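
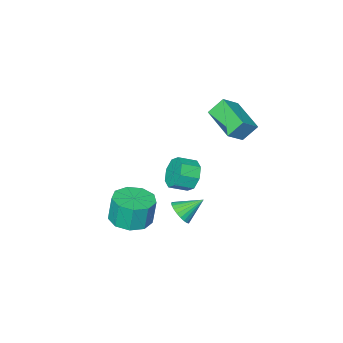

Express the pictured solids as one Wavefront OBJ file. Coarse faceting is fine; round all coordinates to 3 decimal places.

v -1.094 1.337 -3.135
v -0.628 1.56 -3.884
v 0.219 1.166 -3.474
v -0.246 0.943 -2.725
v -0.623 2.067 -3.406
v 0.224 1.673 -2.997
v -0.894 2.146 -2.769
v -0.047 1.752 -2.36
v -1.282 1.751 -2.346
v -0.435 1.357 -1.937
v -1.559 1.114 -2.386
v -0.712 0.72 -1.976
v -1.564 0.607 -2.863
v -0.717 0.213 -2.454
v -1.293 0.528 -3.5
v -0.446 0.134 -3.091
v -0.905 0.923 -3.923
v -0.058 0.529 -3.514
v 0.524 2.475 -4.375
v 0.902 2.308 -3.773
v -0.484 2.965 -3.605
v 0.993 2.573 -3.824
v 1.012 2.824 -3.958
v 0.957 3.021 -4.156
v 0.836 3.135 -4.387
v 0.667 3.149 -4.617
v 0.477 3.06 -4.809
v 0.294 2.882 -4.935
v 0.146 2.642 -4.977
v 0.056 2.377 -4.926
v 0.037 2.126 -4.792
v 0.092 1.929 -4.594
v 0.213 1.815 -4.362
v 0.381 1.801 -4.133
v 0.571 1.89 -3.941
v 0.754 2.068 -3.814
v 3.158 2.071 -3.729
v 4.192 2.279 -3.632
v 4.037 2.378 -2.193
v 3.002 2.169 -2.291
v 3.821 2.897 -3.714
v 3.666 2.996 -2.276
v 3.14 3.128 -3.804
v 2.985 3.227 -2.365
v 2.467 2.864 -3.858
v 2.312 2.963 -2.42
v 2.117 2.229 -3.852
v 1.962 2.328 -2.414
v 2.254 1.52 -3.789
v 2.099 1.619 -2.351
v 2.814 1.068 -3.697
v 2.659 1.167 -2.259
v 3.535 1.086 -3.621
v 3.379 1.185 -2.183
v 4.079 1.564 -3.595
v 3.924 1.663 -2.157
v -3.06 1.206 0.231
v -3.711 1.535 1.067
v -2.741 3.077 -0.257
v -3.392 3.406 0.579
v -2.108 1.234 0.961
v -2.759 1.563 1.797
v -1.789 3.105 0.473
v -2.44 3.434 1.309
f 2 1 5
f 2 5 3
f 3 5 6
f 3 6 4
f 5 1 7
f 5 7 6
f 6 7 8
f 6 8 4
f 7 1 9
f 7 9 8
f 8 9 10
f 8 10 4
f 9 1 11
f 9 11 10
f 10 11 12
f 10 12 4
f 11 1 13
f 11 13 12
f 12 13 14
f 12 14 4
f 13 1 15
f 13 15 14
f 14 15 16
f 14 16 4
f 15 1 17
f 15 17 16
f 16 17 18
f 16 18 4
f 17 1 2
f 17 2 18
f 18 2 3
f 18 3 4
f 20 19 22
f 20 22 21
f 22 19 23
f 22 23 21
f 23 19 24
f 23 24 21
f 24 19 25
f 24 25 21
f 25 19 26
f 25 26 21
f 26 19 27
f 26 27 21
f 27 19 28
f 27 28 21
f 28 19 29
f 28 29 21
f 29 19 30
f 29 30 21
f 30 19 31
f 30 31 21
f 31 19 32
f 31 32 21
f 32 19 33
f 32 33 21
f 33 19 34
f 33 34 21
f 34 19 35
f 34 35 21
f 35 19 36
f 35 36 21
f 36 19 20
f 36 20 21
f 38 37 41
f 38 41 39
f 39 41 42
f 39 42 40
f 41 37 43
f 41 43 42
f 42 43 44
f 42 44 40
f 43 37 45
f 43 45 44
f 44 45 46
f 44 46 40
f 45 37 47
f 45 47 46
f 46 47 48
f 46 48 40
f 47 37 49
f 47 49 48
f 48 49 50
f 48 50 40
f 49 37 51
f 49 51 50
f 50 51 52
f 50 52 40
f 51 37 53
f 51 53 52
f 52 53 54
f 52 54 40
f 53 37 55
f 53 55 54
f 54 55 56
f 54 56 40
f 55 37 38
f 55 38 56
f 56 38 39
f 56 39 40
f 58 60 57
f 61 58 57
f 57 60 59
f 59 61 57
f 58 64 60
f 62 58 61
f 62 64 58
f 60 64 59
f 63 61 59
f 59 64 63
f 63 62 61
f 64 62 63



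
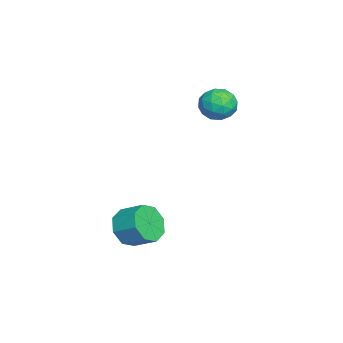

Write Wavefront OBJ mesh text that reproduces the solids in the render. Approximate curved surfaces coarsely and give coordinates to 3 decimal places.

v 1.744 -2.843 -2.045
v 2.182 -2.478 -2.973
v 2.655 -1.393 -2.324
v 2.216 -1.757 -1.395
v 1.402 -2.206 -2.86
v 1.874 -1.12 -2.211
v 0.822 -2.307 -2.269
v 1.294 -1.221 -1.62
v 0.782 -2.722 -1.547
v 1.254 -1.636 -0.897
v 1.305 -3.207 -1.116
v 1.778 -2.122 -0.467
v 2.086 -3.48 -1.229
v 2.558 -2.394 -0.58
v 2.666 -3.379 -1.82
v 3.138 -2.293 -1.171
v 2.706 -2.964 -2.543
v 3.178 -1.878 -1.893
v -3.521 1.759 3.771
v -2.802 1.185 3.332
v -4.558 0.475 3.748
v -3.839 -0.099 3.309
v -3.73 0.202 4.278
v -3.09 0.996 4.292
v -4.27 0.664 2.788
v -3.63 1.458 2.802
v -3.264 0.509 2.725
v -2.931 0.223 3.645
v -4.429 1.437 3.435
v -4.096 1.151 4.355
v -3.071 1.585 3.553
v -4.289 0.075 3.527
v -4.226 0.252 4.096
v -3.803 -0.085 3.838
v -3.24 1.473 4.117
v -2.817 1.136 3.859
v -3.363 0.558 4.415
v -4.543 0.524 3.221
v -4.12 0.187 2.963
v -3.557 1.745 3.242
v -3.134 1.408 2.984
v -3.997 1.102 2.665
v -2.919 0.85 2.938
v -3.529 0.095 2.925
v -3.783 0.544 2.619
v -3.406 1.01 2.627
v -2.723 0.682 3.479
v -3.333 -0.073 3.466
v -3.269 0.104 4.035
v -2.893 0.571 4.044
v -2.995 0.284 3.122
v -4.027 1.733 3.614
v -4.637 0.978 3.601
v -4.467 1.089 3.036
v -4.091 1.556 3.045
v -3.831 1.565 4.155
v -4.441 0.81 4.142
v -3.954 0.65 4.453
v -3.577 1.116 4.461
v -4.365 1.376 3.958
f 2 1 5
f 2 5 3
f 3 5 6
f 3 6 4
f 5 1 7
f 5 7 6
f 6 7 8
f 6 8 4
f 7 1 9
f 7 9 8
f 8 9 10
f 8 10 4
f 9 1 11
f 9 11 10
f 10 11 12
f 10 12 4
f 11 1 13
f 11 13 12
f 12 13 14
f 12 14 4
f 13 1 15
f 13 15 14
f 14 15 16
f 14 16 4
f 15 1 17
f 15 17 16
f 16 17 18
f 16 18 4
f 17 1 2
f 17 2 18
f 18 2 3
f 18 3 4
f 19 56 35
f 56 30 59
f 35 59 24
f 56 59 35
f 19 35 31
f 35 24 36
f 31 36 20
f 35 36 31
f 19 31 40
f 31 20 41
f 40 41 26
f 31 41 40
f 19 40 52
f 40 26 55
f 52 55 29
f 40 55 52
f 19 52 56
f 52 29 60
f 56 60 30
f 52 60 56
f 20 36 47
f 36 24 50
f 47 50 28
f 36 50 47
f 24 59 37
f 59 30 58
f 37 58 23
f 59 58 37
f 30 60 57
f 60 29 53
f 57 53 21
f 60 53 57
f 29 55 54
f 55 26 42
f 54 42 25
f 55 42 54
f 26 41 46
f 41 20 43
f 46 43 27
f 41 43 46
f 22 48 34
f 48 28 49
f 34 49 23
f 48 49 34
f 22 34 32
f 34 23 33
f 32 33 21
f 34 33 32
f 22 32 39
f 32 21 38
f 39 38 25
f 32 38 39
f 22 39 44
f 39 25 45
f 44 45 27
f 39 45 44
f 22 44 48
f 44 27 51
f 48 51 28
f 44 51 48
f 23 49 37
f 49 28 50
f 37 50 24
f 49 50 37
f 21 33 57
f 33 23 58
f 57 58 30
f 33 58 57
f 25 38 54
f 38 21 53
f 54 53 29
f 38 53 54
f 27 45 46
f 45 25 42
f 46 42 26
f 45 42 46
f 28 51 47
f 51 27 43
f 47 43 20
f 51 43 47



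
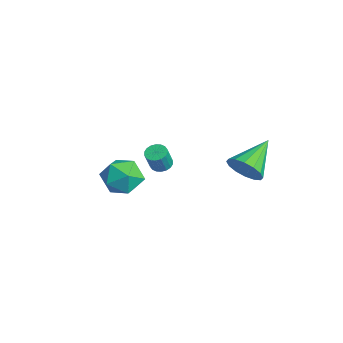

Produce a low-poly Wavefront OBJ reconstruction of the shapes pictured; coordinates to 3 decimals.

v -3.253 0.885 -0.347
v -2.915 0.537 -0.562
v -2.629 0.188 0.452
v -2.967 0.535 0.667
v -2.781 0.73 -0.533
v -2.496 0.381 0.481
v -2.741 0.953 -0.468
v -2.456 0.604 0.547
v -2.802 1.162 -0.378
v -2.517 0.813 0.636
v -2.953 1.317 -0.283
v -2.667 0.968 0.731
v -3.163 1.386 -0.2
v -2.877 1.037 0.814
v -3.39 1.355 -0.146
v -3.105 1.006 0.868
v -3.591 1.232 -0.132
v -3.305 0.883 0.882
v -3.724 1.039 -0.161
v -3.439 0.69 0.853
v -3.764 0.816 -0.227
v -3.479 0.467 0.788
v -3.703 0.607 -0.316
v -3.418 0.258 0.698
v -3.553 0.452 -0.411
v -3.267 0.103 0.603
v -3.343 0.383 -0.494
v -3.057 0.034 0.52
v -3.115 0.414 -0.548
v -2.83 0.065 0.466
v 0.085 -1.289 2.033
v 1.113 -1.285 2.102
v 0.087 -2.955 2.098
v 1.115 -2.951 2.167
v 0.545 -2.603 2.951
v 0.543 -1.573 2.911
v 0.657 -2.667 1.289
v 0.655 -1.637 1.249
v 1.466 -2.137 1.642
v 1.397 -2.097 2.669
v -0.197 -2.143 1.531
v -0.266 -2.103 2.558
v 2.023 2.767 2.365
v 2.374 3.357 1.799
v 1.057 4.193 3.255
v 1.983 3.218 1.599
v 1.604 2.957 1.604
v 1.336 2.646 1.812
v 1.253 2.366 2.169
v 1.376 2.194 2.579
v 1.673 2.176 2.931
v 2.063 2.315 3.131
v 2.443 2.576 3.126
v 2.711 2.888 2.917
v 2.794 3.167 2.56
v 2.671 3.339 2.151
f 2 1 5
f 2 5 3
f 3 5 6
f 3 6 4
f 5 1 7
f 5 7 6
f 6 7 8
f 6 8 4
f 7 1 9
f 7 9 8
f 8 9 10
f 8 10 4
f 9 1 11
f 9 11 10
f 10 11 12
f 10 12 4
f 11 1 13
f 11 13 12
f 12 13 14
f 12 14 4
f 13 1 15
f 13 15 14
f 14 15 16
f 14 16 4
f 15 1 17
f 15 17 16
f 16 17 18
f 16 18 4
f 17 1 19
f 17 19 18
f 18 19 20
f 18 20 4
f 19 1 21
f 19 21 20
f 20 21 22
f 20 22 4
f 21 1 23
f 21 23 22
f 22 23 24
f 22 24 4
f 23 1 25
f 23 25 24
f 24 25 26
f 24 26 4
f 25 1 27
f 25 27 26
f 26 27 28
f 26 28 4
f 27 1 29
f 27 29 28
f 28 29 30
f 28 30 4
f 29 1 2
f 29 2 30
f 30 2 3
f 30 3 4
f 31 42 36
f 31 36 32
f 31 32 38
f 31 38 41
f 31 41 42
f 32 36 40
f 36 42 35
f 42 41 33
f 41 38 37
f 38 32 39
f 34 40 35
f 34 35 33
f 34 33 37
f 34 37 39
f 34 39 40
f 35 40 36
f 33 35 42
f 37 33 41
f 39 37 38
f 40 39 32
f 44 43 46
f 44 46 45
f 46 43 47
f 46 47 45
f 47 43 48
f 47 48 45
f 48 43 49
f 48 49 45
f 49 43 50
f 49 50 45
f 50 43 51
f 50 51 45
f 51 43 52
f 51 52 45
f 52 43 53
f 52 53 45
f 53 43 54
f 53 54 45
f 54 43 55
f 54 55 45
f 55 43 56
f 55 56 45
f 56 43 44
f 56 44 45



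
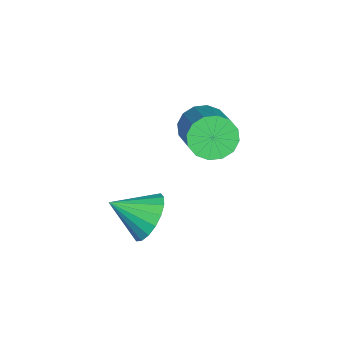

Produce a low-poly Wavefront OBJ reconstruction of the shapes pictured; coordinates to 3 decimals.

v -0.305 3.546 1.556
v 0.168 3.436 0.835
v 1.799 3.845 1.842
v 1.325 3.954 2.564
v 0.058 3.872 0.836
v 1.688 4.281 1.844
v -0.15 4.221 1.031
v 1.481 4.63 2.038
v -0.399 4.389 1.366
v 1.231 4.798 2.374
v -0.623 4.331 1.752
v 1.007 4.74 2.76
v -0.762 4.063 2.086
v 0.868 4.471 3.094
v -0.779 3.655 2.278
v 0.852 4.064 3.285
v -0.668 3.219 2.276
v 0.962 3.628 3.284
v -0.461 2.87 2.082
v 1.17 3.279 3.089
v -0.211 2.702 1.746
v 1.419 3.111 2.754
v 0.013 2.76 1.36
v 1.643 3.169 2.368
v 0.152 3.029 1.026
v 1.782 3.437 2.034
v 3.642 2.062 0.55
v 4.544 1.922 0.253
v 3.698 0.818 1.31
v 4.596 2.145 0.614
v 4.459 2.352 0.962
v 4.16 2.501 1.228
v 3.758 2.563 1.36
v 3.334 2.526 1.332
v 2.97 2.398 1.148
v 2.739 2.202 0.846
v 2.687 1.98 0.485
v 2.824 1.773 0.137
v 3.123 1.624 -0.129
v 3.525 1.562 -0.261
v 3.949 1.599 -0.232
v 4.313 1.727 -0.049
f 2 1 5
f 2 5 3
f 3 5 6
f 3 6 4
f 5 1 7
f 5 7 6
f 6 7 8
f 6 8 4
f 7 1 9
f 7 9 8
f 8 9 10
f 8 10 4
f 9 1 11
f 9 11 10
f 10 11 12
f 10 12 4
f 11 1 13
f 11 13 12
f 12 13 14
f 12 14 4
f 13 1 15
f 13 15 14
f 14 15 16
f 14 16 4
f 15 1 17
f 15 17 16
f 16 17 18
f 16 18 4
f 17 1 19
f 17 19 18
f 18 19 20
f 18 20 4
f 19 1 21
f 19 21 20
f 20 21 22
f 20 22 4
f 21 1 23
f 21 23 22
f 22 23 24
f 22 24 4
f 23 1 25
f 23 25 24
f 24 25 26
f 24 26 4
f 25 1 2
f 25 2 26
f 26 2 3
f 26 3 4
f 28 27 30
f 28 30 29
f 30 27 31
f 30 31 29
f 31 27 32
f 31 32 29
f 32 27 33
f 32 33 29
f 33 27 34
f 33 34 29
f 34 27 35
f 34 35 29
f 35 27 36
f 35 36 29
f 36 27 37
f 36 37 29
f 37 27 38
f 37 38 29
f 38 27 39
f 38 39 29
f 39 27 40
f 39 40 29
f 40 27 41
f 40 41 29
f 41 27 42
f 41 42 29
f 42 27 28
f 42 28 29



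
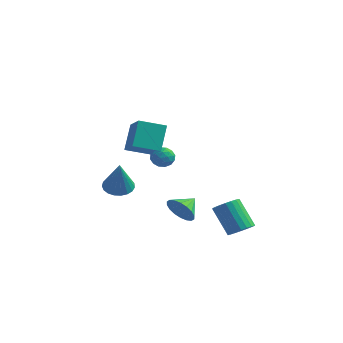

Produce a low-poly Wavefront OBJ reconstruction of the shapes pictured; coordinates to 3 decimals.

v 2.018 -1.724 -2.7
v 2.64 -2.056 -2.173
v 2.142 -0.696 -2.2
v 2.845 -1.93 -2.482
v 2.887 -1.763 -2.834
v 2.756 -1.589 -3.16
v 2.48 -1.441 -3.394
v 2.111 -1.35 -3.491
v 1.725 -1.332 -3.432
v 1.396 -1.392 -3.227
v 1.191 -1.518 -2.918
v 1.149 -1.684 -2.566
v 1.28 -1.859 -2.241
v 1.556 -2.006 -2.006
v 1.925 -2.098 -1.909
v 2.311 -2.116 -1.969
v -2.758 3.884 -1.547
v -2.313 3.546 -1.994
v -3.547 3.054 -1.706
v -3.102 2.716 -2.153
v -2.952 2.747 -1.455
v -2.464 3.26 -1.356
v -3.396 3.34 -2.344
v -2.908 3.853 -2.245
v -2.707 3.21 -2.486
v -2.433 2.844 -1.937
v -3.427 3.756 -1.763
v -3.153 3.39 -1.214
v -2.466 3.788 -1.757
v -3.394 2.812 -1.943
v -3.306 2.83 -1.533
v -3.044 2.632 -1.796
v -2.555 3.62 -1.382
v -2.293 3.422 -1.644
v -2.669 2.952 -1.327
v -3.567 3.178 -2.056
v -3.305 2.98 -2.318
v -2.816 3.968 -1.904
v -2.554 3.77 -2.167
v -3.191 3.648 -2.373
v -2.436 3.392 -2.309
v -2.901 2.904 -2.402
v -3.073 3.27 -2.514
v -2.786 3.572 -2.456
v -2.275 3.177 -1.986
v -2.739 2.689 -2.079
v -2.651 2.707 -1.669
v -2.364 3.009 -1.611
v -2.507 2.979 -2.275
v -3.121 3.911 -1.621
v -3.585 3.423 -1.714
v -3.496 3.591 -2.089
v -3.209 3.893 -2.031
v -2.959 3.696 -1.298
v -3.424 3.208 -1.391
v -3.074 3.028 -1.244
v -2.787 3.33 -1.186
v -3.353 3.621 -1.425
v -2.555 -0.903 -2.449
v -1.996 -1.394 -2.839
v -1.885 -1.617 -0.591
v -1.814 -1.099 -2.792
v -1.76 -0.771 -2.685
v -1.843 -0.466 -2.538
v -2.05 -0.236 -2.375
v -2.344 -0.122 -2.225
v -2.675 -0.142 -2.114
v -2.984 -0.295 -2.06
v -3.22 -0.552 -2.074
v -3.341 -0.87 -2.153
v -3.325 -1.194 -2.283
v -3.177 -1.468 -2.441
v -2.921 -1.644 -2.601
v -2.602 -1.692 -2.735
v -2.275 -1.603 -2.819
v 4.078 0.58 -4.356
v 4.649 0.88 -3.973
v 3.553 1.06 -2.481
v 2.982 0.76 -2.864
v 4.517 1.132 -4.1
v 3.421 1.312 -2.608
v 4.308 1.289 -4.272
v 3.213 1.469 -2.78
v 4.061 1.323 -4.458
v 2.965 1.503 -2.966
v 3.816 1.228 -4.627
v 2.72 1.408 -3.135
v 3.616 1.022 -4.748
v 2.52 1.202 -3.256
v 3.496 0.739 -4.802
v 2.401 0.919 -3.31
v 3.477 0.429 -4.779
v 2.381 0.609 -3.287
v 3.562 0.144 -4.682
v 2.466 0.324 -3.19
v 3.736 -0.064 -4.53
v 2.64 0.115 -3.037
v 3.969 -0.162 -4.347
v 2.873 0.018 -2.855
v 4.221 -0.131 -4.165
v 3.125 0.049 -2.673
v 4.448 0.023 -4.017
v 3.352 0.203 -2.525
v 4.611 0.273 -3.927
v 3.515 0.453 -2.435
v 4.682 0.576 -3.912
v 3.586 0.756 -2.42
v 1.034 -4.241 2.243
v 0.736 -3.375 3.603
v -0.123 -3.417 1.464
v -0.421 -2.55 2.825
v 2.001 -3.27 1.835
v 1.703 -2.403 3.196
v 0.844 -2.445 1.057
v 0.546 -1.579 2.417
f 2 1 4
f 2 4 3
f 4 1 5
f 4 5 3
f 5 1 6
f 5 6 3
f 6 1 7
f 6 7 3
f 7 1 8
f 7 8 3
f 8 1 9
f 8 9 3
f 9 1 10
f 9 10 3
f 10 1 11
f 10 11 3
f 11 1 12
f 11 12 3
f 12 1 13
f 12 13 3
f 13 1 14
f 13 14 3
f 14 1 15
f 14 15 3
f 15 1 16
f 15 16 3
f 16 1 2
f 16 2 3
f 17 54 33
f 54 28 57
f 33 57 22
f 54 57 33
f 17 33 29
f 33 22 34
f 29 34 18
f 33 34 29
f 17 29 38
f 29 18 39
f 38 39 24
f 29 39 38
f 17 38 50
f 38 24 53
f 50 53 27
f 38 53 50
f 17 50 54
f 50 27 58
f 54 58 28
f 50 58 54
f 18 34 45
f 34 22 48
f 45 48 26
f 34 48 45
f 22 57 35
f 57 28 56
f 35 56 21
f 57 56 35
f 28 58 55
f 58 27 51
f 55 51 19
f 58 51 55
f 27 53 52
f 53 24 40
f 52 40 23
f 53 40 52
f 24 39 44
f 39 18 41
f 44 41 25
f 39 41 44
f 20 46 32
f 46 26 47
f 32 47 21
f 46 47 32
f 20 32 30
f 32 21 31
f 30 31 19
f 32 31 30
f 20 30 37
f 30 19 36
f 37 36 23
f 30 36 37
f 20 37 42
f 37 23 43
f 42 43 25
f 37 43 42
f 20 42 46
f 42 25 49
f 46 49 26
f 42 49 46
f 21 47 35
f 47 26 48
f 35 48 22
f 47 48 35
f 19 31 55
f 31 21 56
f 55 56 28
f 31 56 55
f 23 36 52
f 36 19 51
f 52 51 27
f 36 51 52
f 25 43 44
f 43 23 40
f 44 40 24
f 43 40 44
f 26 49 45
f 49 25 41
f 45 41 18
f 49 41 45
f 60 59 62
f 60 62 61
f 62 59 63
f 62 63 61
f 63 59 64
f 63 64 61
f 64 59 65
f 64 65 61
f 65 59 66
f 65 66 61
f 66 59 67
f 66 67 61
f 67 59 68
f 67 68 61
f 68 59 69
f 68 69 61
f 69 59 70
f 69 70 61
f 70 59 71
f 70 71 61
f 71 59 72
f 71 72 61
f 72 59 73
f 72 73 61
f 73 59 74
f 73 74 61
f 74 59 75
f 74 75 61
f 75 59 60
f 75 60 61
f 77 76 80
f 77 80 78
f 78 80 81
f 78 81 79
f 80 76 82
f 80 82 81
f 81 82 83
f 81 83 79
f 82 76 84
f 82 84 83
f 83 84 85
f 83 85 79
f 84 76 86
f 84 86 85
f 85 86 87
f 85 87 79
f 86 76 88
f 86 88 87
f 87 88 89
f 87 89 79
f 88 76 90
f 88 90 89
f 89 90 91
f 89 91 79
f 90 76 92
f 90 92 91
f 91 92 93
f 91 93 79
f 92 76 94
f 92 94 93
f 93 94 95
f 93 95 79
f 94 76 96
f 94 96 95
f 95 96 97
f 95 97 79
f 96 76 98
f 96 98 97
f 97 98 99
f 97 99 79
f 98 76 100
f 98 100 99
f 99 100 101
f 99 101 79
f 100 76 102
f 100 102 101
f 101 102 103
f 101 103 79
f 102 76 104
f 102 104 103
f 103 104 105
f 103 105 79
f 104 76 106
f 104 106 105
f 105 106 107
f 105 107 79
f 106 76 77
f 106 77 107
f 107 77 78
f 107 78 79
f 109 111 108
f 112 109 108
f 108 111 110
f 110 112 108
f 109 115 111
f 113 109 112
f 113 115 109
f 111 115 110
f 114 112 110
f 110 115 114
f 114 113 112
f 115 113 114



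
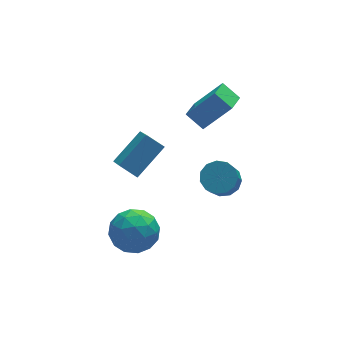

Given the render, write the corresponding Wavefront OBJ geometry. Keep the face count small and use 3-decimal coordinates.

v -2.17 -2.237 -3.029
v -1.619 -1.366 -3.53
v -0.741 -2.474 -1.87
v -0.19 -1.603 -2.371
v -1.127 -1.403 -1.742
v -2.01 -1.256 -2.458
v -0.35 -2.584 -2.942
v -1.233 -2.437 -3.658
v -0.494 -1.58 -3.476
v -0.975 -0.85 -2.734
v -1.385 -2.99 -2.666
v -1.866 -2.26 -1.924
v -2.019 -1.781 -3.381
v -0.341 -2.059 -2.019
v -0.891 -1.942 -1.649
v -0.567 -1.43 -1.943
v -2.25 -1.716 -2.751
v -1.926 -1.204 -3.046
v -1.637 -1.226 -1.995
v -0.434 -2.636 -2.354
v -0.11 -2.124 -2.649
v -1.793 -2.41 -3.457
v -1.469 -1.898 -3.751
v -0.723 -2.614 -3.405
v -1.035 -1.394 -3.644
v -0.195 -1.534 -2.963
v -0.289 -2.11 -3.298
v -0.808 -2.024 -3.719
v -1.317 -0.965 -3.208
v -0.478 -1.105 -2.527
v -1.028 -0.987 -2.157
v -1.547 -0.901 -2.578
v -0.656 -1.091 -3.176
v -1.882 -2.735 -2.873
v -1.043 -2.875 -2.192
v -0.813 -2.939 -2.822
v -1.332 -2.853 -3.243
v -2.165 -2.306 -2.437
v -1.325 -2.446 -1.756
v -1.552 -1.816 -1.681
v -2.071 -1.73 -2.102
v -1.704 -2.749 -2.224
v -0.29 1.028 -1.867
v -0.438 -0.253 -0.822
v -0.916 1.555 -1.31
v -1.064 0.274 -0.265
v 1.164 1.686 -0.855
v 1.016 0.405 0.19
v 0.538 2.213 -0.298
v 0.39 0.932 0.747
v 3.123 -1.042 -1.537
v 3.599 -1.657 -1.761
v 3.014 -2.633 -0.328
v 2.537 -2.018 -0.103
v 3.849 -1.397 -1.482
v 3.263 -2.373 -0.049
v 3.868 -1.024 -1.22
v 3.283 -2 0.213
v 3.65 -0.656 -1.058
v 3.065 -1.632 0.375
v 3.265 -0.411 -1.049
v 2.68 -1.387 0.384
v 2.835 -0.367 -1.194
v 2.25 -1.343 0.239
v 2.496 -0.536 -1.448
v 1.911 -1.512 -0.015
v 2.356 -0.867 -1.73
v 1.771 -1.843 -0.297
v 2.459 -1.253 -1.951
v 1.874 -2.229 -0.518
v 2.773 -1.572 -2.04
v 2.188 -2.548 -0.607
v 3.198 -1.722 -1.969
v 2.613 -2.699 -0.536
v 2.981 0.998 0.187
v 2.436 1.67 0.8
v 3.702 1.894 -0.153
v 3.157 2.566 0.46
v 4.143 0.614 1.64
v 3.598 1.286 2.253
v 4.864 1.51 1.3
v 4.319 2.182 1.913
f 1 38 17
f 38 12 41
f 17 41 6
f 38 41 17
f 1 17 13
f 17 6 18
f 13 18 2
f 17 18 13
f 1 13 22
f 13 2 23
f 22 23 8
f 13 23 22
f 1 22 34
f 22 8 37
f 34 37 11
f 22 37 34
f 1 34 38
f 34 11 42
f 38 42 12
f 34 42 38
f 2 18 29
f 18 6 32
f 29 32 10
f 18 32 29
f 6 41 19
f 41 12 40
f 19 40 5
f 41 40 19
f 12 42 39
f 42 11 35
f 39 35 3
f 42 35 39
f 11 37 36
f 37 8 24
f 36 24 7
f 37 24 36
f 8 23 28
f 23 2 25
f 28 25 9
f 23 25 28
f 4 30 16
f 30 10 31
f 16 31 5
f 30 31 16
f 4 16 14
f 16 5 15
f 14 15 3
f 16 15 14
f 4 14 21
f 14 3 20
f 21 20 7
f 14 20 21
f 4 21 26
f 21 7 27
f 26 27 9
f 21 27 26
f 4 26 30
f 26 9 33
f 30 33 10
f 26 33 30
f 5 31 19
f 31 10 32
f 19 32 6
f 31 32 19
f 3 15 39
f 15 5 40
f 39 40 12
f 15 40 39
f 7 20 36
f 20 3 35
f 36 35 11
f 20 35 36
f 9 27 28
f 27 7 24
f 28 24 8
f 27 24 28
f 10 33 29
f 33 9 25
f 29 25 2
f 33 25 29
f 44 46 43
f 47 44 43
f 43 46 45
f 45 47 43
f 44 50 46
f 48 44 47
f 48 50 44
f 46 50 45
f 49 47 45
f 45 50 49
f 49 48 47
f 50 48 49
f 52 51 55
f 52 55 53
f 53 55 56
f 53 56 54
f 55 51 57
f 55 57 56
f 56 57 58
f 56 58 54
f 57 51 59
f 57 59 58
f 58 59 60
f 58 60 54
f 59 51 61
f 59 61 60
f 60 61 62
f 60 62 54
f 61 51 63
f 61 63 62
f 62 63 64
f 62 64 54
f 63 51 65
f 63 65 64
f 64 65 66
f 64 66 54
f 65 51 67
f 65 67 66
f 66 67 68
f 66 68 54
f 67 51 69
f 67 69 68
f 68 69 70
f 68 70 54
f 69 51 71
f 69 71 70
f 70 71 72
f 70 72 54
f 71 51 73
f 71 73 72
f 72 73 74
f 72 74 54
f 73 51 52
f 73 52 74
f 74 52 53
f 74 53 54
f 76 78 75
f 79 76 75
f 75 78 77
f 77 79 75
f 76 82 78
f 80 76 79
f 80 82 76
f 78 82 77
f 81 79 77
f 77 82 81
f 81 80 79
f 82 80 81



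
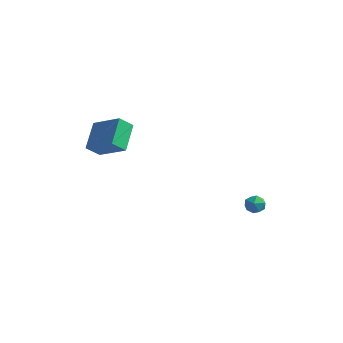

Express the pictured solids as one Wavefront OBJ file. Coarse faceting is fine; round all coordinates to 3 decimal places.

v -3.448 -3.538 1.797
v -3.832 -4.168 2.457
v -3.911 -2.206 2.8
v -4.295 -2.836 3.46
v -1.825 -3.624 2.66
v -2.209 -4.254 3.32
v -2.288 -2.292 3.663
v -2.672 -2.922 4.323
v 1.792 3.548 -3.314
v 2.059 3.26 -3.834
v 1.221 2.68 -3.126
v 1.488 2.392 -3.646
v 1.851 2.513 -3.118
v 2.204 3.049 -3.234
v 1.076 2.891 -3.726
v 1.429 3.427 -3.842
v 1.617 2.854 -4.089
v 2.096 2.62 -3.713
v 1.184 3.32 -3.247
v 1.663 3.086 -2.871
f 2 4 1
f 5 2 1
f 1 4 3
f 3 5 1
f 2 8 4
f 6 2 5
f 6 8 2
f 4 8 3
f 7 5 3
f 3 8 7
f 7 6 5
f 8 6 7
f 9 20 14
f 9 14 10
f 9 10 16
f 9 16 19
f 9 19 20
f 10 14 18
f 14 20 13
f 20 19 11
f 19 16 15
f 16 10 17
f 12 18 13
f 12 13 11
f 12 11 15
f 12 15 17
f 12 17 18
f 13 18 14
f 11 13 20
f 15 11 19
f 17 15 16
f 18 17 10



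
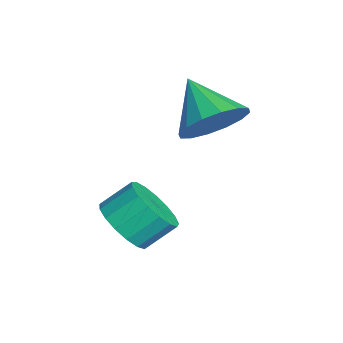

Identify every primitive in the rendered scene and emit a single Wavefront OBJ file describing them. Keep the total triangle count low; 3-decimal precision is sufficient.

v 1.778 -2.117 -2.245
v 2.592 -1.844 -2.436
v 2.477 -1.031 -1.766
v 1.662 -1.303 -1.575
v 2.351 -1.646 -2.718
v 2.235 -0.832 -2.049
v 1.978 -1.556 -2.892
v 1.863 -0.742 -2.223
v 1.559 -1.594 -2.918
v 1.444 -0.78 -2.248
v 1.191 -1.752 -2.789
v 1.075 -0.938 -2.12
v 0.956 -1.993 -2.536
v 0.841 -1.18 -1.866
v 0.91 -2.263 -2.216
v 0.795 -1.45 -1.546
v 1.063 -2.5 -1.902
v 0.948 -1.686 -1.233
v 1.379 -2.648 -1.667
v 1.264 -1.835 -0.998
v 1.787 -2.675 -1.565
v 1.672 -1.862 -0.895
v 2.192 -2.574 -1.618
v 2.077 -1.76 -0.948
v 2.503 -2.368 -1.814
v 2.388 -1.555 -1.145
v 2.647 -2.105 -2.11
v 2.532 -1.291 -1.44
v 0.181 0.364 0.273
v 0.748 -0.417 0.539
v -1.001 -0.164 1.247
v 0.863 -0.045 0.881
v 0.796 0.436 1.059
v 0.564 0.898 1.027
v 0.229 1.216 0.793
v -0.118 1.306 0.42
v -0.385 1.144 0.008
v -0.5 0.772 -0.334
v -0.433 0.291 -0.512
v -0.201 -0.171 -0.481
v 0.134 -0.489 -0.247
v 0.481 -0.579 0.127
f 2 1 5
f 2 5 3
f 3 5 6
f 3 6 4
f 5 1 7
f 5 7 6
f 6 7 8
f 6 8 4
f 7 1 9
f 7 9 8
f 8 9 10
f 8 10 4
f 9 1 11
f 9 11 10
f 10 11 12
f 10 12 4
f 11 1 13
f 11 13 12
f 12 13 14
f 12 14 4
f 13 1 15
f 13 15 14
f 14 15 16
f 14 16 4
f 15 1 17
f 15 17 16
f 16 17 18
f 16 18 4
f 17 1 19
f 17 19 18
f 18 19 20
f 18 20 4
f 19 1 21
f 19 21 20
f 20 21 22
f 20 22 4
f 21 1 23
f 21 23 22
f 22 23 24
f 22 24 4
f 23 1 25
f 23 25 24
f 24 25 26
f 24 26 4
f 25 1 27
f 25 27 26
f 26 27 28
f 26 28 4
f 27 1 2
f 27 2 28
f 28 2 3
f 28 3 4
f 30 29 32
f 30 32 31
f 32 29 33
f 32 33 31
f 33 29 34
f 33 34 31
f 34 29 35
f 34 35 31
f 35 29 36
f 35 36 31
f 36 29 37
f 36 37 31
f 37 29 38
f 37 38 31
f 38 29 39
f 38 39 31
f 39 29 40
f 39 40 31
f 40 29 41
f 40 41 31
f 41 29 42
f 41 42 31
f 42 29 30
f 42 30 31



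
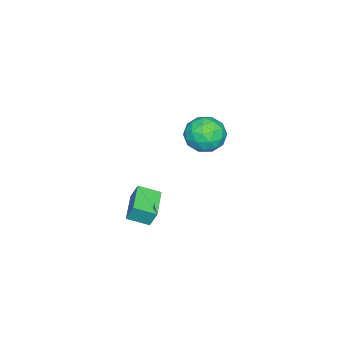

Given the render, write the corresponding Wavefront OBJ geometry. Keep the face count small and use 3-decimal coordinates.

v -2.182 3.613 -1.609
v -1.275 2.947 -1.577
v -2.945 2.513 -2.843
v -2.038 1.847 -2.811
v -2.726 1.904 -1.922
v -2.255 2.584 -1.16
v -1.965 2.876 -3.26
v -1.494 3.556 -2.498
v -1.141 2.492 -2.597
v -1.612 1.891 -1.77
v -2.608 3.569 -2.65
v -3.079 2.968 -1.823
v -1.662 3.377 -1.485
v -2.558 2.083 -2.935
v -2.963 2.117 -2.413
v -2.43 1.726 -2.394
v -2.238 3.163 -1.24
v -1.705 2.772 -1.221
v -2.558 2.159 -1.424
v -2.515 2.688 -3.199
v -1.982 2.297 -3.18
v -1.79 3.734 -2.026
v -1.257 3.343 -2.007
v -1.662 3.301 -2.996
v -1.05 2.718 -2.065
v -1.498 2.071 -2.79
v -1.455 2.676 -3.055
v -1.178 3.076 -2.606
v -1.326 2.365 -1.579
v -1.775 1.718 -2.305
v -2.179 1.752 -1.783
v -1.902 2.151 -1.334
v -1.248 2.097 -2.179
v -2.445 3.742 -2.115
v -2.894 3.095 -2.841
v -2.318 3.309 -3.086
v -2.041 3.708 -2.637
v -2.722 3.389 -1.63
v -3.17 2.742 -2.355
v -3.042 2.384 -1.814
v -2.765 2.784 -1.365
v -2.972 3.363 -2.241
v 3.157 1.226 -3.423
v 3.172 1.613 -2.512
v 2.764 2.243 -3.848
v 2.779 2.63 -2.937
v 4.721 1.73 -3.663
v 4.736 2.117 -2.752
v 4.328 2.747 -4.088
v 4.343 3.134 -3.177
f 1 38 17
f 38 12 41
f 17 41 6
f 38 41 17
f 1 17 13
f 17 6 18
f 13 18 2
f 17 18 13
f 1 13 22
f 13 2 23
f 22 23 8
f 13 23 22
f 1 22 34
f 22 8 37
f 34 37 11
f 22 37 34
f 1 34 38
f 34 11 42
f 38 42 12
f 34 42 38
f 2 18 29
f 18 6 32
f 29 32 10
f 18 32 29
f 6 41 19
f 41 12 40
f 19 40 5
f 41 40 19
f 12 42 39
f 42 11 35
f 39 35 3
f 42 35 39
f 11 37 36
f 37 8 24
f 36 24 7
f 37 24 36
f 8 23 28
f 23 2 25
f 28 25 9
f 23 25 28
f 4 30 16
f 30 10 31
f 16 31 5
f 30 31 16
f 4 16 14
f 16 5 15
f 14 15 3
f 16 15 14
f 4 14 21
f 14 3 20
f 21 20 7
f 14 20 21
f 4 21 26
f 21 7 27
f 26 27 9
f 21 27 26
f 4 26 30
f 26 9 33
f 30 33 10
f 26 33 30
f 5 31 19
f 31 10 32
f 19 32 6
f 31 32 19
f 3 15 39
f 15 5 40
f 39 40 12
f 15 40 39
f 7 20 36
f 20 3 35
f 36 35 11
f 20 35 36
f 9 27 28
f 27 7 24
f 28 24 8
f 27 24 28
f 10 33 29
f 33 9 25
f 29 25 2
f 33 25 29
f 44 46 43
f 47 44 43
f 43 46 45
f 45 47 43
f 44 50 46
f 48 44 47
f 48 50 44
f 46 50 45
f 49 47 45
f 45 50 49
f 49 48 47
f 50 48 49



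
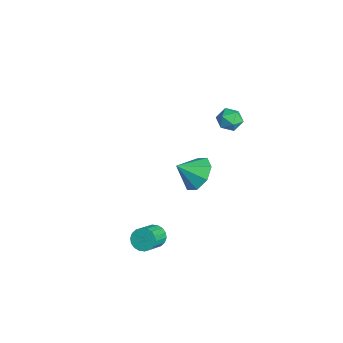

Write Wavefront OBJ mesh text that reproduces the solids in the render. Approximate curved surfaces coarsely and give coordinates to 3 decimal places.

v 1.404 -2.792 -3.786
v 1.934 -2.621 -4.14
v 2.746 -3.457 -3.328
v 2.216 -3.628 -2.974
v 1.93 -2.419 -3.927
v 2.741 -3.255 -3.115
v 1.821 -2.29 -3.686
v 2.633 -3.126 -2.874
v 1.63 -2.261 -3.465
v 2.442 -3.097 -2.653
v 1.394 -2.337 -3.307
v 2.206 -3.174 -2.496
v 1.16 -2.503 -3.245
v 1.972 -3.34 -2.433
v 0.975 -2.727 -3.289
v 1.786 -3.563 -2.477
v 0.874 -2.963 -3.432
v 1.686 -3.799 -2.62
v 0.879 -3.165 -3.645
v 1.69 -4.001 -2.833
v 0.987 -3.294 -3.886
v 1.799 -4.13 -3.074
v 1.178 -3.323 -4.107
v 1.99 -4.159 -3.295
v 1.414 -3.246 -4.264
v 2.226 -4.083 -3.453
v 1.648 -3.08 -4.327
v 2.46 -3.917 -3.515
v 1.834 -2.857 -4.283
v 2.645 -3.693 -3.471
v -2.066 0.755 -3.166
v -1.622 1.341 -2.362
v -2.234 -0.315 -2.294
v -2.45 1.435 -2.406
v -3.053 1.13 -2.895
v -3.078 0.605 -3.543
v -2.51 0.168 -3.97
v -1.682 0.074 -3.926
v -1.079 0.379 -3.437
v -1.055 0.904 -2.789
v 0.139 2.006 3.414
v 0.827 1.996 3.217
v 0.073 0.864 3.243
v 0.761 0.854 3.046
v 0.586 0.986 3.727
v 0.626 1.692 3.832
v 0.274 1.168 2.628
v 0.314 1.874 2.733
v 0.91 1.478 2.731
v 1.102 1.365 3.41
v -0.202 1.495 3.05
v -0.01 1.382 3.729
f 2 1 5
f 2 5 3
f 3 5 6
f 3 6 4
f 5 1 7
f 5 7 6
f 6 7 8
f 6 8 4
f 7 1 9
f 7 9 8
f 8 9 10
f 8 10 4
f 9 1 11
f 9 11 10
f 10 11 12
f 10 12 4
f 11 1 13
f 11 13 12
f 12 13 14
f 12 14 4
f 13 1 15
f 13 15 14
f 14 15 16
f 14 16 4
f 15 1 17
f 15 17 16
f 16 17 18
f 16 18 4
f 17 1 19
f 17 19 18
f 18 19 20
f 18 20 4
f 19 1 21
f 19 21 20
f 20 21 22
f 20 22 4
f 21 1 23
f 21 23 22
f 22 23 24
f 22 24 4
f 23 1 25
f 23 25 24
f 24 25 26
f 24 26 4
f 25 1 27
f 25 27 26
f 26 27 28
f 26 28 4
f 27 1 29
f 27 29 28
f 28 29 30
f 28 30 4
f 29 1 2
f 29 2 30
f 30 2 3
f 30 3 4
f 32 31 34
f 32 34 33
f 34 31 35
f 34 35 33
f 35 31 36
f 35 36 33
f 36 31 37
f 36 37 33
f 37 31 38
f 37 38 33
f 38 31 39
f 38 39 33
f 39 31 40
f 39 40 33
f 40 31 32
f 40 32 33
f 41 52 46
f 41 46 42
f 41 42 48
f 41 48 51
f 41 51 52
f 42 46 50
f 46 52 45
f 52 51 43
f 51 48 47
f 48 42 49
f 44 50 45
f 44 45 43
f 44 43 47
f 44 47 49
f 44 49 50
f 45 50 46
f 43 45 52
f 47 43 51
f 49 47 48
f 50 49 42



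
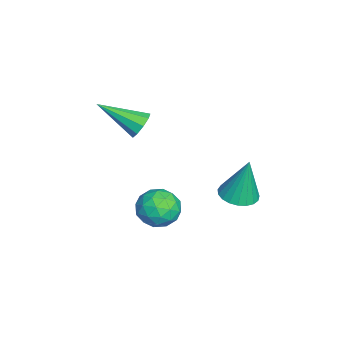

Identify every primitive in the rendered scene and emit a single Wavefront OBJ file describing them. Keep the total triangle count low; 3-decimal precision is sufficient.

v -1.763 -0.227 3.036
v -1.571 0.081 3.611
v -2.017 -1.993 4.064
v -2.032 0.116 3.558
v -2.367 -0.009 3.261
v -2.419 -0.236 2.858
v -2.165 -0.458 2.538
v -1.722 -0.572 2.452
v -1.299 -0.525 2.639
v -1.093 -0.337 3.011
v -1.2 -0.098 3.395
v 1.003 3.675 1.181
v 1.552 4.266 1.032
v 1.117 4.065 3.139
v 1.258 4.437 1.015
v 0.92 4.476 1.026
v 0.596 4.378 1.065
v 0.342 4.157 1.123
v 0.203 3.854 1.192
v 0.202 3.519 1.258
v 0.339 3.212 1.311
v 0.592 2.985 1.342
v 0.915 2.877 1.345
v 1.254 2.907 1.319
v 1.549 3.07 1.269
v 1.75 3.338 1.204
v 1.822 3.664 1.135
v 1.752 3.992 1.074
v 1.162 0.799 1.48
v 1.926 1.337 1.334
v 1.514 -0.037 0.246
v 2.278 0.501 0.1
v 2.244 -0.08 0.846
v 2.026 0.437 1.609
v 1.414 0.863 -0.029
v 1.196 1.38 0.734
v 2.082 1.377 0.401
v 2.595 0.794 0.942
v 0.845 0.506 0.638
v 1.358 -0.077 1.179
v 1.513 1.141 1.515
v 1.927 0.159 0.065
v 1.907 -0.182 0.503
v 2.356 0.134 0.417
v 1.572 0.612 1.677
v 2.022 0.928 1.591
v 2.208 0.096 1.304
v 1.418 0.372 -0.011
v 1.868 0.688 -0.097
v 1.084 1.166 1.163
v 1.533 1.482 1.077
v 1.232 1.204 0.276
v 2.054 1.481 0.881
v 2.261 0.99 0.156
v 1.753 1.202 0.08
v 1.625 1.506 0.529
v 2.356 1.138 1.199
v 2.563 0.647 0.474
v 2.542 0.306 0.912
v 2.415 0.609 1.361
v 2.447 1.162 0.651
v 0.877 0.653 1.106
v 1.084 0.162 0.381
v 1.025 0.691 0.219
v 0.898 0.994 0.668
v 1.179 0.31 1.424
v 1.386 -0.181 0.699
v 1.815 -0.206 1.051
v 1.687 0.098 1.5
v 0.993 0.138 0.929
f 2 1 4
f 2 4 3
f 4 1 5
f 4 5 3
f 5 1 6
f 5 6 3
f 6 1 7
f 6 7 3
f 7 1 8
f 7 8 3
f 8 1 9
f 8 9 3
f 9 1 10
f 9 10 3
f 10 1 11
f 10 11 3
f 11 1 2
f 11 2 3
f 13 12 15
f 13 15 14
f 15 12 16
f 15 16 14
f 16 12 17
f 16 17 14
f 17 12 18
f 17 18 14
f 18 12 19
f 18 19 14
f 19 12 20
f 19 20 14
f 20 12 21
f 20 21 14
f 21 12 22
f 21 22 14
f 22 12 23
f 22 23 14
f 23 12 24
f 23 24 14
f 24 12 25
f 24 25 14
f 25 12 26
f 25 26 14
f 26 12 27
f 26 27 14
f 27 12 28
f 27 28 14
f 28 12 13
f 28 13 14
f 29 66 45
f 66 40 69
f 45 69 34
f 66 69 45
f 29 45 41
f 45 34 46
f 41 46 30
f 45 46 41
f 29 41 50
f 41 30 51
f 50 51 36
f 41 51 50
f 29 50 62
f 50 36 65
f 62 65 39
f 50 65 62
f 29 62 66
f 62 39 70
f 66 70 40
f 62 70 66
f 30 46 57
f 46 34 60
f 57 60 38
f 46 60 57
f 34 69 47
f 69 40 68
f 47 68 33
f 69 68 47
f 40 70 67
f 70 39 63
f 67 63 31
f 70 63 67
f 39 65 64
f 65 36 52
f 64 52 35
f 65 52 64
f 36 51 56
f 51 30 53
f 56 53 37
f 51 53 56
f 32 58 44
f 58 38 59
f 44 59 33
f 58 59 44
f 32 44 42
f 44 33 43
f 42 43 31
f 44 43 42
f 32 42 49
f 42 31 48
f 49 48 35
f 42 48 49
f 32 49 54
f 49 35 55
f 54 55 37
f 49 55 54
f 32 54 58
f 54 37 61
f 58 61 38
f 54 61 58
f 33 59 47
f 59 38 60
f 47 60 34
f 59 60 47
f 31 43 67
f 43 33 68
f 67 68 40
f 43 68 67
f 35 48 64
f 48 31 63
f 64 63 39
f 48 63 64
f 37 55 56
f 55 35 52
f 56 52 36
f 55 52 56
f 38 61 57
f 61 37 53
f 57 53 30
f 61 53 57



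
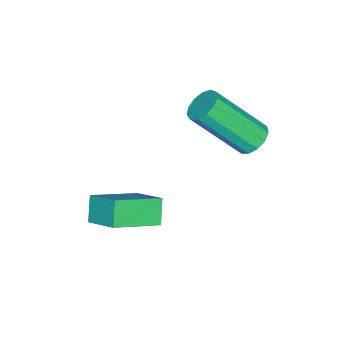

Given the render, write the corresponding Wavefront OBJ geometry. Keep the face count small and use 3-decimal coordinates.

v 1.195 1.418 -3.103
v 1.592 2.414 -2.481
v 1.736 1.624 -3.779
v 2.133 2.621 -3.156
v 2.387 0.519 -2.424
v 2.784 1.516 -1.801
v 2.928 0.726 -3.099
v 3.325 1.722 -2.477
v -0.673 4.213 -0.997
v -0.184 4.07 -1.294
v 0.363 2.705 0.26
v -0.127 2.847 0.557
v -0.103 4.326 -1.098
v 0.444 2.961 0.456
v -0.204 4.546 -0.87
v 0.343 3.181 0.685
v -0.453 4.66 -0.682
v 0.094 3.295 0.873
v -0.773 4.632 -0.594
v -0.226 3.267 0.96
v -1.06 4.471 -0.634
v -0.514 3.105 0.92
v -1.226 4.228 -0.79
v -0.679 2.862 0.765
v -1.215 3.98 -1.011
v -0.668 2.614 0.543
v -1.033 3.806 -1.228
v -0.486 2.44 0.326
v -0.737 3.761 -1.372
v -0.19 2.396 0.183
v -0.42 3.86 -1.396
v 0.127 2.494 0.158
f 2 4 1
f 5 2 1
f 1 4 3
f 3 5 1
f 2 8 4
f 6 2 5
f 6 8 2
f 4 8 3
f 7 5 3
f 3 8 7
f 7 6 5
f 8 6 7
f 10 9 13
f 10 13 11
f 11 13 14
f 11 14 12
f 13 9 15
f 13 15 14
f 14 15 16
f 14 16 12
f 15 9 17
f 15 17 16
f 16 17 18
f 16 18 12
f 17 9 19
f 17 19 18
f 18 19 20
f 18 20 12
f 19 9 21
f 19 21 20
f 20 21 22
f 20 22 12
f 21 9 23
f 21 23 22
f 22 23 24
f 22 24 12
f 23 9 25
f 23 25 24
f 24 25 26
f 24 26 12
f 25 9 27
f 25 27 26
f 26 27 28
f 26 28 12
f 27 9 29
f 27 29 28
f 28 29 30
f 28 30 12
f 29 9 31
f 29 31 30
f 30 31 32
f 30 32 12
f 31 9 10
f 31 10 32
f 32 10 11
f 32 11 12



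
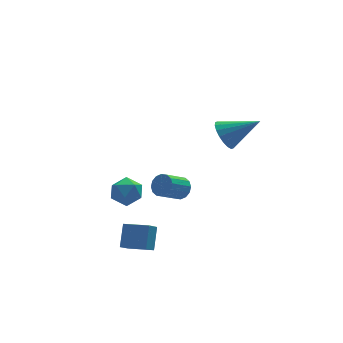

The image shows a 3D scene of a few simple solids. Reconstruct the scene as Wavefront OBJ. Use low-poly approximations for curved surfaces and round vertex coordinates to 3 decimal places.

v 1.801 -0.958 3.034
v 2.29 -0.261 2.613
v 3.499 -1.502 4.106
v 2.134 -0.072 2.957
v 1.911 -0.058 3.316
v 1.667 -0.222 3.619
v 1.449 -0.533 3.807
v 1.301 -0.927 3.841
v 1.252 -1.328 3.715
v 1.312 -1.656 3.455
v 1.469 -1.845 3.111
v 1.691 -1.859 2.751
v 1.936 -1.694 2.448
v 2.153 -1.384 2.261
v 2.301 -0.989 2.227
v 2.35 -0.589 2.352
v 0.024 0.863 -1.872
v 0.356 1.07 -1.267
v -0.792 0.563 -0.464
v -1.124 0.357 -1.068
v 0.153 1.365 -1.371
v -0.995 0.858 -0.568
v -0.085 1.525 -1.609
v -1.233 1.018 -0.806
v -0.293 1.508 -1.918
v -1.441 1.001 -1.115
v -0.416 1.318 -2.214
v -1.565 0.812 -1.411
v -0.422 1.007 -2.418
v -1.57 0.5 -1.615
v -0.308 0.657 -2.476
v -1.456 0.15 -1.673
v -0.105 0.362 -2.372
v -1.253 -0.145 -1.569
v 0.133 0.202 -2.134
v -1.015 -0.305 -1.331
v 0.341 0.219 -1.825
v -0.807 -0.288 -1.022
v 0.465 0.408 -1.529
v -0.684 -0.098 -0.726
v 0.47 0.72 -1.325
v -0.678 0.213 -0.522
v -2.729 -2.47 -3.685
v -2.328 -1.62 -2.581
v -3.865 -1.592 -3.949
v -3.464 -0.742 -2.845
v -2.176 -1.938 -4.295
v -1.775 -1.088 -3.191
v -3.312 -1.06 -4.559
v -2.911 -0.21 -3.455
v -2.82 4.176 -3.32
v -1.883 4.351 -3.619
v -2.517 2.589 -3.301
v -1.58 2.764 -3.6
v -1.87 3.033 -2.683
v -2.058 4.015 -2.695
v -2.342 2.925 -4.225
v -2.53 3.907 -4.237
v -1.588 3.578 -4.178
v -1.296 3.645 -3.225
v -3.104 3.295 -3.695
v -2.812 3.362 -2.742
f 2 1 4
f 2 4 3
f 4 1 5
f 4 5 3
f 5 1 6
f 5 6 3
f 6 1 7
f 6 7 3
f 7 1 8
f 7 8 3
f 8 1 9
f 8 9 3
f 9 1 10
f 9 10 3
f 10 1 11
f 10 11 3
f 11 1 12
f 11 12 3
f 12 1 13
f 12 13 3
f 13 1 14
f 13 14 3
f 14 1 15
f 14 15 3
f 15 1 16
f 15 16 3
f 16 1 2
f 16 2 3
f 18 17 21
f 18 21 19
f 19 21 22
f 19 22 20
f 21 17 23
f 21 23 22
f 22 23 24
f 22 24 20
f 23 17 25
f 23 25 24
f 24 25 26
f 24 26 20
f 25 17 27
f 25 27 26
f 26 27 28
f 26 28 20
f 27 17 29
f 27 29 28
f 28 29 30
f 28 30 20
f 29 17 31
f 29 31 30
f 30 31 32
f 30 32 20
f 31 17 33
f 31 33 32
f 32 33 34
f 32 34 20
f 33 17 35
f 33 35 34
f 34 35 36
f 34 36 20
f 35 17 37
f 35 37 36
f 36 37 38
f 36 38 20
f 37 17 39
f 37 39 38
f 38 39 40
f 38 40 20
f 39 17 41
f 39 41 40
f 40 41 42
f 40 42 20
f 41 17 18
f 41 18 42
f 42 18 19
f 42 19 20
f 44 46 43
f 47 44 43
f 43 46 45
f 45 47 43
f 44 50 46
f 48 44 47
f 48 50 44
f 46 50 45
f 49 47 45
f 45 50 49
f 49 48 47
f 50 48 49
f 51 62 56
f 51 56 52
f 51 52 58
f 51 58 61
f 51 61 62
f 52 56 60
f 56 62 55
f 62 61 53
f 61 58 57
f 58 52 59
f 54 60 55
f 54 55 53
f 54 53 57
f 54 57 59
f 54 59 60
f 55 60 56
f 53 55 62
f 57 53 61
f 59 57 58
f 60 59 52



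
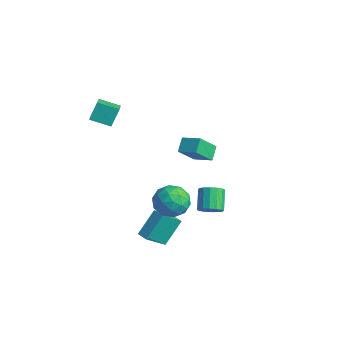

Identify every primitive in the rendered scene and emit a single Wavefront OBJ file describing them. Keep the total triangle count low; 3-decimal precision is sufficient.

v 3.347 0.825 -1.468
v 3.739 0.474 -0.906
v 2.865 1.124 0.11
v 2.473 1.475 -0.452
v 3.929 0.819 -0.964
v 3.055 1.469 0.052
v 3.963 1.166 -1.157
v 3.089 1.816 -0.14
v 3.832 1.422 -1.433
v 2.958 2.072 -0.417
v 3.571 1.518 -1.719
v 2.697 2.168 -0.702
v 3.25 1.428 -1.937
v 2.376 2.078 -0.921
v 2.955 1.176 -2.03
v 2.081 1.826 -1.014
v 2.765 0.831 -1.972
v 1.891 1.481 -0.956
v 2.731 0.484 -1.78
v 1.857 1.134 -0.763
v 2.862 0.228 -1.503
v 1.988 0.878 -0.487
v 3.123 0.132 -1.218
v 2.249 0.782 -0.201
v 3.444 0.222 -0.999
v 2.57 0.872 0.017
v 0.64 -1.086 -5.063
v 0.662 -2.411 -3.967
v 0.471 0.138 -3.581
v 0.494 -1.187 -2.484
v 1.446 -1.033 -5.016
v 1.469 -2.358 -3.919
v 1.278 0.191 -3.533
v 1.3 -1.134 -2.437
v 0.871 -0.059 -0.62
v 2.017 -0.05 -0.305
v 1.243 -1.41 -1.935
v 2.389 -1.401 -1.62
v 1.571 -1.831 -0.873
v 1.341 -0.996 -0.06
v 1.919 -0.464 -2.18
v 1.689 0.371 -1.367
v 2.664 -0.3 -1.269
v 2.449 -1.145 -0.462
v 0.811 -0.315 -1.778
v 0.596 -1.16 -0.971
v 1.411 0.064 -0.347
v 1.849 -1.524 -1.893
v 1.368 -1.777 -1.454
v 2.041 -1.772 -1.269
v 1.014 -0.492 -0.203
v 1.688 -0.486 -0.018
v 1.426 -1.534 -0.352
v 1.572 -0.974 -2.222
v 2.246 -0.968 -2.037
v 1.219 0.312 -0.971
v 1.892 0.317 -0.786
v 1.834 0.074 -1.888
v 2.465 -0.077 -0.729
v 2.684 -0.872 -1.502
v 2.408 -0.321 -1.83
v 2.273 0.17 -1.353
v 2.339 -0.574 -0.254
v 2.558 -1.368 -1.027
v 2.077 -1.621 -0.588
v 1.942 -1.13 -0.11
v 2.72 -0.721 -0.821
v 0.702 -0.092 -1.213
v 0.921 -0.886 -1.986
v 1.318 -0.33 -2.13
v 1.183 0.161 -1.652
v 0.576 -0.588 -0.738
v 0.795 -1.383 -1.511
v 0.987 -1.63 -0.887
v 0.852 -1.139 -0.41
v 0.54 -0.739 -1.419
v -2.612 2.483 -0.64
v -3.151 3.133 0.049
v -2.739 3.73 -1.917
v -3.278 4.381 -1.228
v -1.442 3.019 -0.232
v -1.981 3.67 0.457
v -1.569 4.267 -1.509
v -2.108 4.917 -0.82
v -4.86 -2.176 3.037
v -5.009 -1.512 4.168
v -3.981 -1.223 2.594
v -4.13 -0.559 3.725
v -3.73 -2.941 3.635
v -3.879 -2.277 4.766
v -2.851 -1.988 3.192
v -3 -1.324 4.323
f 2 1 5
f 2 5 3
f 3 5 6
f 3 6 4
f 5 1 7
f 5 7 6
f 6 7 8
f 6 8 4
f 7 1 9
f 7 9 8
f 8 9 10
f 8 10 4
f 9 1 11
f 9 11 10
f 10 11 12
f 10 12 4
f 11 1 13
f 11 13 12
f 12 13 14
f 12 14 4
f 13 1 15
f 13 15 14
f 14 15 16
f 14 16 4
f 15 1 17
f 15 17 16
f 16 17 18
f 16 18 4
f 17 1 19
f 17 19 18
f 18 19 20
f 18 20 4
f 19 1 21
f 19 21 20
f 20 21 22
f 20 22 4
f 21 1 23
f 21 23 22
f 22 23 24
f 22 24 4
f 23 1 25
f 23 25 24
f 24 25 26
f 24 26 4
f 25 1 2
f 25 2 26
f 26 2 3
f 26 3 4
f 28 30 27
f 31 28 27
f 27 30 29
f 29 31 27
f 28 34 30
f 32 28 31
f 32 34 28
f 30 34 29
f 33 31 29
f 29 34 33
f 33 32 31
f 34 32 33
f 35 72 51
f 72 46 75
f 51 75 40
f 72 75 51
f 35 51 47
f 51 40 52
f 47 52 36
f 51 52 47
f 35 47 56
f 47 36 57
f 56 57 42
f 47 57 56
f 35 56 68
f 56 42 71
f 68 71 45
f 56 71 68
f 35 68 72
f 68 45 76
f 72 76 46
f 68 76 72
f 36 52 63
f 52 40 66
f 63 66 44
f 52 66 63
f 40 75 53
f 75 46 74
f 53 74 39
f 75 74 53
f 46 76 73
f 76 45 69
f 73 69 37
f 76 69 73
f 45 71 70
f 71 42 58
f 70 58 41
f 71 58 70
f 42 57 62
f 57 36 59
f 62 59 43
f 57 59 62
f 38 64 50
f 64 44 65
f 50 65 39
f 64 65 50
f 38 50 48
f 50 39 49
f 48 49 37
f 50 49 48
f 38 48 55
f 48 37 54
f 55 54 41
f 48 54 55
f 38 55 60
f 55 41 61
f 60 61 43
f 55 61 60
f 38 60 64
f 60 43 67
f 64 67 44
f 60 67 64
f 39 65 53
f 65 44 66
f 53 66 40
f 65 66 53
f 37 49 73
f 49 39 74
f 73 74 46
f 49 74 73
f 41 54 70
f 54 37 69
f 70 69 45
f 54 69 70
f 43 61 62
f 61 41 58
f 62 58 42
f 61 58 62
f 44 67 63
f 67 43 59
f 63 59 36
f 67 59 63
f 78 80 77
f 81 78 77
f 77 80 79
f 79 81 77
f 78 84 80
f 82 78 81
f 82 84 78
f 80 84 79
f 83 81 79
f 79 84 83
f 83 82 81
f 84 82 83
f 86 88 85
f 89 86 85
f 85 88 87
f 87 89 85
f 86 92 88
f 90 86 89
f 90 92 86
f 88 92 87
f 91 89 87
f 87 92 91
f 91 90 89
f 92 90 91



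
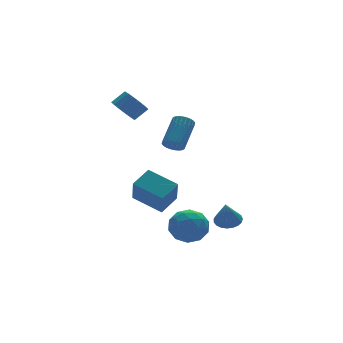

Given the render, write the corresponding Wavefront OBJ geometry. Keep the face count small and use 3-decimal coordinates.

v -1.693 1.285 1.2
v -1.2 0.82 1.144
v 0.026 1.97 2.404
v -0.467 2.435 2.46
v -1.142 0.981 0.942
v 0.084 2.131 2.201
v -1.169 1.189 0.778
v 0.057 2.338 2.038
v -1.275 1.411 0.679
v -0.049 2.56 1.938
v -1.445 1.614 0.659
v -0.219 2.763 1.919
v -1.652 1.767 0.721
v -0.426 2.916 1.981
v -1.866 1.846 0.857
v -0.64 2.995 2.116
v -2.053 1.841 1.045
v -0.828 2.99 2.304
v -2.186 1.75 1.256
v -0.96 2.9 2.516
v -2.244 1.589 1.459
v -1.018 2.739 2.718
v -2.217 1.382 1.622
v -0.991 2.531 2.882
v -2.111 1.16 1.722
v -0.885 2.309 2.981
v -1.941 0.957 1.741
v -0.715 2.106 3.001
v -1.734 0.804 1.679
v -0.508 1.953 2.939
v -1.52 0.725 1.544
v -0.294 1.874 2.803
v -1.332 0.73 1.356
v -0.107 1.879 2.615
v -3.692 -2.834 -2.228
v -2.683 -2.171 -2.295
v -3.057 -3.949 -3.705
v -2.048 -3.286 -3.772
v -2.238 -4.003 -2.817
v -2.631 -3.314 -1.904
v -3.109 -2.806 -4.096
v -3.502 -2.117 -3.183
v -2.323 -2.154 -3.449
v -1.784 -2.894 -2.659
v -3.956 -3.226 -3.341
v -3.417 -3.966 -2.551
v -3.243 -2.404 -2.132
v -2.497 -3.716 -3.868
v -2.609 -4.137 -3.307
v -2.016 -3.748 -3.346
v -3.213 -3.076 -1.902
v -2.62 -2.687 -1.941
v -2.358 -3.764 -2.248
v -3.12 -3.433 -4.059
v -2.527 -3.044 -4.098
v -3.724 -2.372 -2.654
v -3.131 -1.983 -2.693
v -3.382 -2.356 -3.752
v -2.438 -2.005 -2.849
v -2.065 -2.66 -3.717
v -2.689 -2.378 -3.908
v -2.919 -1.973 -3.372
v -2.122 -2.44 -2.385
v -1.749 -3.095 -3.253
v -1.861 -3.517 -2.692
v -2.091 -3.112 -2.155
v -1.91 -2.43 -3.063
v -3.991 -3.025 -2.747
v -3.618 -3.68 -3.615
v -3.649 -3.008 -3.845
v -3.879 -2.603 -3.308
v -3.675 -3.46 -2.283
v -3.302 -4.115 -3.151
v -2.821 -4.147 -2.628
v -3.051 -3.742 -2.092
v -3.83 -3.69 -2.937
v -2.947 4.112 -3.927
v -3.366 3.111 -2.27
v -1.709 4.662 -3.281
v -2.129 3.661 -1.625
v -1.851 2.479 -4.635
v -2.271 1.478 -2.979
v -0.614 3.029 -3.99
v -1.033 2.028 -2.333
v -3.56 3.964 3.252
v -3.111 3.346 2.704
v -2.272 3.338 3.399
v -2.72 3.956 3.948
v -2.983 3.715 2.553
v -2.144 3.707 3.249
v -2.969 4.133 2.541
v -2.129 4.124 3.237
v -3.071 4.517 2.67
v -2.232 4.509 3.365
v -3.271 4.792 2.914
v -2.432 4.784 3.609
v -3.528 4.903 3.225
v -2.688 4.895 3.92
v -3.791 4.828 3.541
v -2.952 4.82 4.237
v -4.008 4.582 3.801
v -3.169 4.574 4.496
v -4.136 4.213 3.951
v -3.297 4.205 4.647
v -4.151 3.796 3.963
v -3.311 3.787 4.659
v -4.048 3.411 3.835
v -3.209 3.403 4.53
v -3.848 3.136 3.591
v -3.009 3.128 4.286
v -3.592 3.025 3.28
v -2.752 3.017 3.975
v -3.328 3.1 2.963
v -2.489 3.092 3.659
v -0.791 -3.701 -2.677
v -0.08 -3.453 -2.408
v -1.189 -4.139 -1.223
v -0.265 -3.179 -2.376
v -0.541 -2.995 -2.396
v -0.861 -2.933 -2.465
v -1.168 -3.004 -2.57
v -1.411 -3.195 -2.694
v -1.546 -3.474 -2.815
v -1.55 -3.792 -2.912
v -1.424 -4.095 -2.969
v -1.188 -4.329 -2.975
v -0.883 -4.455 -2.929
v -0.563 -4.45 -2.84
v -0.282 -4.316 -2.723
v -0.089 -4.076 -2.598
v -0.017 -3.771 -2.487
f 2 1 5
f 2 5 3
f 3 5 6
f 3 6 4
f 5 1 7
f 5 7 6
f 6 7 8
f 6 8 4
f 7 1 9
f 7 9 8
f 8 9 10
f 8 10 4
f 9 1 11
f 9 11 10
f 10 11 12
f 10 12 4
f 11 1 13
f 11 13 12
f 12 13 14
f 12 14 4
f 13 1 15
f 13 15 14
f 14 15 16
f 14 16 4
f 15 1 17
f 15 17 16
f 16 17 18
f 16 18 4
f 17 1 19
f 17 19 18
f 18 19 20
f 18 20 4
f 19 1 21
f 19 21 20
f 20 21 22
f 20 22 4
f 21 1 23
f 21 23 22
f 22 23 24
f 22 24 4
f 23 1 25
f 23 25 24
f 24 25 26
f 24 26 4
f 25 1 27
f 25 27 26
f 26 27 28
f 26 28 4
f 27 1 29
f 27 29 28
f 28 29 30
f 28 30 4
f 29 1 31
f 29 31 30
f 30 31 32
f 30 32 4
f 31 1 33
f 31 33 32
f 32 33 34
f 32 34 4
f 33 1 2
f 33 2 34
f 34 2 3
f 34 3 4
f 35 72 51
f 72 46 75
f 51 75 40
f 72 75 51
f 35 51 47
f 51 40 52
f 47 52 36
f 51 52 47
f 35 47 56
f 47 36 57
f 56 57 42
f 47 57 56
f 35 56 68
f 56 42 71
f 68 71 45
f 56 71 68
f 35 68 72
f 68 45 76
f 72 76 46
f 68 76 72
f 36 52 63
f 52 40 66
f 63 66 44
f 52 66 63
f 40 75 53
f 75 46 74
f 53 74 39
f 75 74 53
f 46 76 73
f 76 45 69
f 73 69 37
f 76 69 73
f 45 71 70
f 71 42 58
f 70 58 41
f 71 58 70
f 42 57 62
f 57 36 59
f 62 59 43
f 57 59 62
f 38 64 50
f 64 44 65
f 50 65 39
f 64 65 50
f 38 50 48
f 50 39 49
f 48 49 37
f 50 49 48
f 38 48 55
f 48 37 54
f 55 54 41
f 48 54 55
f 38 55 60
f 55 41 61
f 60 61 43
f 55 61 60
f 38 60 64
f 60 43 67
f 64 67 44
f 60 67 64
f 39 65 53
f 65 44 66
f 53 66 40
f 65 66 53
f 37 49 73
f 49 39 74
f 73 74 46
f 49 74 73
f 41 54 70
f 54 37 69
f 70 69 45
f 54 69 70
f 43 61 62
f 61 41 58
f 62 58 42
f 61 58 62
f 44 67 63
f 67 43 59
f 63 59 36
f 67 59 63
f 78 80 77
f 81 78 77
f 77 80 79
f 79 81 77
f 78 84 80
f 82 78 81
f 82 84 78
f 80 84 79
f 83 81 79
f 79 84 83
f 83 82 81
f 84 82 83
f 86 85 89
f 86 89 87
f 87 89 90
f 87 90 88
f 89 85 91
f 89 91 90
f 90 91 92
f 90 92 88
f 91 85 93
f 91 93 92
f 92 93 94
f 92 94 88
f 93 85 95
f 93 95 94
f 94 95 96
f 94 96 88
f 95 85 97
f 95 97 96
f 96 97 98
f 96 98 88
f 97 85 99
f 97 99 98
f 98 99 100
f 98 100 88
f 99 85 101
f 99 101 100
f 100 101 102
f 100 102 88
f 101 85 103
f 101 103 102
f 102 103 104
f 102 104 88
f 103 85 105
f 103 105 104
f 104 105 106
f 104 106 88
f 105 85 107
f 105 107 106
f 106 107 108
f 106 108 88
f 107 85 109
f 107 109 108
f 108 109 110
f 108 110 88
f 109 85 111
f 109 111 110
f 110 111 112
f 110 112 88
f 111 85 113
f 111 113 112
f 112 113 114
f 112 114 88
f 113 85 86
f 113 86 114
f 114 86 87
f 114 87 88
f 116 115 118
f 116 118 117
f 118 115 119
f 118 119 117
f 119 115 120
f 119 120 117
f 120 115 121
f 120 121 117
f 121 115 122
f 121 122 117
f 122 115 123
f 122 123 117
f 123 115 124
f 123 124 117
f 124 115 125
f 124 125 117
f 125 115 126
f 125 126 117
f 126 115 127
f 126 127 117
f 127 115 128
f 127 128 117
f 128 115 129
f 128 129 117
f 129 115 130
f 129 130 117
f 130 115 131
f 130 131 117
f 131 115 116
f 131 116 117



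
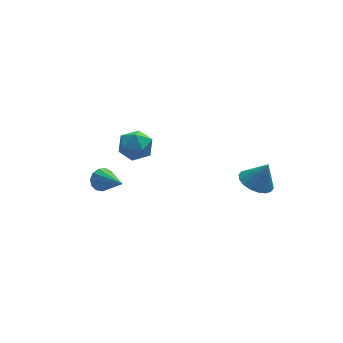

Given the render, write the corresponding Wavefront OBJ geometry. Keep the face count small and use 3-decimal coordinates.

v 1.913 -3.601 -0.001
v 2.522 -3.93 -0.29
v 2.367 -3.659 1.021
v 2.598 -3.605 -0.306
v 2.539 -3.28 -0.261
v 2.355 -3.018 -0.165
v 2.084 -2.872 -0.036
v 1.779 -2.87 0.1
v 1.501 -3.013 0.215
v 1.304 -3.272 0.288
v 1.228 -3.597 0.304
v 1.287 -3.922 0.259
v 1.47 -4.184 0.163
v 1.741 -4.33 0.034
v 2.046 -4.332 -0.102
v 2.325 -4.189 -0.217
v -2.29 1.085 -0.147
v -1.915 1.334 -0.807
v -1.685 -0.054 -0.233
v -1.31 0.195 -0.893
v -1.129 0.518 -0.185
v -1.503 1.222 -0.132
v -2.097 0.058 -0.908
v -2.471 0.762 -0.855
v -1.796 0.699 -1.278
v -1.198 0.983 -0.831
v -2.402 0.297 -0.209
v -1.804 0.581 0.238
v -3.516 -0.669 -1.132
v -3.074 -0.707 -1.458
v -3.024 -2.011 -0.308
v -2.991 -0.53 -1.218
v -3.074 -0.396 -0.951
v -3.297 -0.349 -0.742
v -3.59 -0.404 -0.656
v -3.859 -0.542 -0.722
v -4.019 -0.721 -0.917
v -4.02 -0.884 -1.182
v -3.86 -0.978 -1.43
v -3.591 -0.974 -1.584
v -3.298 -0.873 -1.594
f 2 1 4
f 2 4 3
f 4 1 5
f 4 5 3
f 5 1 6
f 5 6 3
f 6 1 7
f 6 7 3
f 7 1 8
f 7 8 3
f 8 1 9
f 8 9 3
f 9 1 10
f 9 10 3
f 10 1 11
f 10 11 3
f 11 1 12
f 11 12 3
f 12 1 13
f 12 13 3
f 13 1 14
f 13 14 3
f 14 1 15
f 14 15 3
f 15 1 16
f 15 16 3
f 16 1 2
f 16 2 3
f 17 28 22
f 17 22 18
f 17 18 24
f 17 24 27
f 17 27 28
f 18 22 26
f 22 28 21
f 28 27 19
f 27 24 23
f 24 18 25
f 20 26 21
f 20 21 19
f 20 19 23
f 20 23 25
f 20 25 26
f 21 26 22
f 19 21 28
f 23 19 27
f 25 23 24
f 26 25 18
f 30 29 32
f 30 32 31
f 32 29 33
f 32 33 31
f 33 29 34
f 33 34 31
f 34 29 35
f 34 35 31
f 35 29 36
f 35 36 31
f 36 29 37
f 36 37 31
f 37 29 38
f 37 38 31
f 38 29 39
f 38 39 31
f 39 29 40
f 39 40 31
f 40 29 41
f 40 41 31
f 41 29 30
f 41 30 31



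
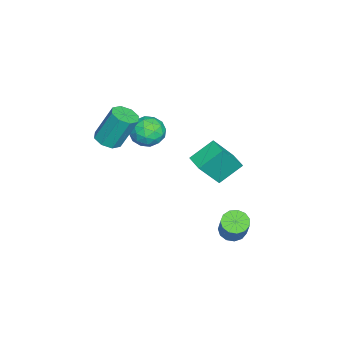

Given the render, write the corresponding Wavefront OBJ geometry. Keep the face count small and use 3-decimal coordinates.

v -2.002 -0.664 -0.044
v -1.556 -1.267 0.632
v -2.104 -1.913 -1.092
v -1.658 -2.516 -0.416
v -2.592 -2.173 -0.248
v -2.529 -1.402 0.4
v -1.131 -1.778 -0.86
v -1.068 -1.007 -0.212
v -1.017 -1.956 0.127
v -1.921 -2.2 0.506
v -1.739 -0.98 -0.966
v -2.643 -1.224 -0.587
v -1.77 -0.856 0.386
v -1.89 -2.324 -0.846
v -2.439 -2.123 -0.747
v -2.177 -2.477 -0.35
v -2.342 -0.935 0.25
v -2.08 -1.29 0.647
v -2.689 -1.822 0.13
v -1.58 -1.89 -1.107
v -1.318 -2.245 -0.71
v -1.483 -0.703 -0.11
v -1.221 -1.057 0.287
v -0.971 -1.358 -0.59
v -1.192 -1.615 0.486
v -1.251 -2.349 -0.13
v -0.941 -1.916 -0.39
v -0.904 -1.462 -0.01
v -1.722 -1.759 0.709
v -1.782 -2.493 0.093
v -2.331 -2.292 0.192
v -2.295 -1.838 0.573
v -1.406 -2.164 0.412
v -1.878 -0.687 -0.553
v -1.938 -1.421 -1.169
v -1.365 -1.342 -1.033
v -1.329 -0.888 -0.652
v -2.409 -0.831 -0.33
v -2.468 -1.565 -0.946
v -2.756 -1.718 -0.45
v -2.719 -1.264 -0.07
v -2.254 -1.016 -0.872
v 0.067 -3.165 0.253
v 0.488 -3.743 0.563
v 0.315 -2.853 2.457
v -0.107 -2.275 2.147
v 0.826 -3.287 0.38
v 0.653 -2.397 2.274
v 0.72 -2.759 0.122
v 0.547 -1.869 2.016
v 0.23 -2.469 -0.059
v 0.057 -1.579 1.835
v -0.355 -2.587 -0.057
v -0.528 -1.697 1.837
v -0.693 -3.043 0.126
v -0.866 -2.153 2.02
v -0.587 -3.571 0.384
v -0.76 -2.681 2.278
v -0.097 -3.861 0.565
v -0.27 -2.971 2.459
v 1.225 3.494 -4.628
v 1.787 3.703 -5.045
v 2.737 4.014 -3.609
v 2.175 3.806 -3.192
v 1.565 4.041 -4.972
v 2.515 4.353 -3.536
v 1.235 4.206 -4.789
v 2.186 4.518 -3.353
v 0.902 4.145 -4.556
v 1.853 4.457 -3.12
v 0.672 3.878 -4.345
v 1.622 4.189 -2.909
v 0.617 3.488 -4.224
v 1.567 3.8 -2.788
v 0.755 3.101 -4.232
v 1.705 3.412 -2.796
v 1.042 2.838 -4.365
v 1.993 3.15 -2.929
v 1.387 2.784 -4.582
v 2.338 3.095 -3.146
v 1.681 2.955 -4.813
v 2.632 3.267 -3.377
v 1.83 3.298 -4.986
v 2.78 3.609 -3.55
v 0.254 2.102 -1.234
v -0.485 3.13 -0.288
v 1.065 2.749 -1.304
v 0.327 3.777 -0.358
v 1.073 1.243 0.338
v 0.335 2.271 1.284
v 1.885 1.89 0.268
v 1.146 2.918 1.214
f 1 38 17
f 38 12 41
f 17 41 6
f 38 41 17
f 1 17 13
f 17 6 18
f 13 18 2
f 17 18 13
f 1 13 22
f 13 2 23
f 22 23 8
f 13 23 22
f 1 22 34
f 22 8 37
f 34 37 11
f 22 37 34
f 1 34 38
f 34 11 42
f 38 42 12
f 34 42 38
f 2 18 29
f 18 6 32
f 29 32 10
f 18 32 29
f 6 41 19
f 41 12 40
f 19 40 5
f 41 40 19
f 12 42 39
f 42 11 35
f 39 35 3
f 42 35 39
f 11 37 36
f 37 8 24
f 36 24 7
f 37 24 36
f 8 23 28
f 23 2 25
f 28 25 9
f 23 25 28
f 4 30 16
f 30 10 31
f 16 31 5
f 30 31 16
f 4 16 14
f 16 5 15
f 14 15 3
f 16 15 14
f 4 14 21
f 14 3 20
f 21 20 7
f 14 20 21
f 4 21 26
f 21 7 27
f 26 27 9
f 21 27 26
f 4 26 30
f 26 9 33
f 30 33 10
f 26 33 30
f 5 31 19
f 31 10 32
f 19 32 6
f 31 32 19
f 3 15 39
f 15 5 40
f 39 40 12
f 15 40 39
f 7 20 36
f 20 3 35
f 36 35 11
f 20 35 36
f 9 27 28
f 27 7 24
f 28 24 8
f 27 24 28
f 10 33 29
f 33 9 25
f 29 25 2
f 33 25 29
f 44 43 47
f 44 47 45
f 45 47 48
f 45 48 46
f 47 43 49
f 47 49 48
f 48 49 50
f 48 50 46
f 49 43 51
f 49 51 50
f 50 51 52
f 50 52 46
f 51 43 53
f 51 53 52
f 52 53 54
f 52 54 46
f 53 43 55
f 53 55 54
f 54 55 56
f 54 56 46
f 55 43 57
f 55 57 56
f 56 57 58
f 56 58 46
f 57 43 59
f 57 59 58
f 58 59 60
f 58 60 46
f 59 43 44
f 59 44 60
f 60 44 45
f 60 45 46
f 62 61 65
f 62 65 63
f 63 65 66
f 63 66 64
f 65 61 67
f 65 67 66
f 66 67 68
f 66 68 64
f 67 61 69
f 67 69 68
f 68 69 70
f 68 70 64
f 69 61 71
f 69 71 70
f 70 71 72
f 70 72 64
f 71 61 73
f 71 73 72
f 72 73 74
f 72 74 64
f 73 61 75
f 73 75 74
f 74 75 76
f 74 76 64
f 75 61 77
f 75 77 76
f 76 77 78
f 76 78 64
f 77 61 79
f 77 79 78
f 78 79 80
f 78 80 64
f 79 61 81
f 79 81 80
f 80 81 82
f 80 82 64
f 81 61 83
f 81 83 82
f 82 83 84
f 82 84 64
f 83 61 62
f 83 62 84
f 84 62 63
f 84 63 64
f 86 88 85
f 89 86 85
f 85 88 87
f 87 89 85
f 86 92 88
f 90 86 89
f 90 92 86
f 88 92 87
f 91 89 87
f 87 92 91
f 91 90 89
f 92 90 91



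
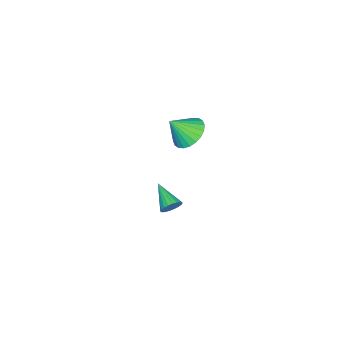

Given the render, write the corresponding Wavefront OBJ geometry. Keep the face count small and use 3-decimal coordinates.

v -0.876 -0.874 -3.717
v -0.535 -1.29 -4.064
v -1.684 -2.166 -2.963
v -0.383 -1.259 -3.849
v -0.315 -1.162 -3.61
v -0.345 -1.015 -3.39
v -0.466 -0.844 -3.227
v -0.659 -0.678 -3.149
v -0.889 -0.546 -3.168
v -1.117 -0.47 -3.283
v -1.303 -0.465 -3.473
v -1.416 -0.53 -3.705
v -1.435 -0.655 -3.939
v -1.358 -0.817 -4.135
v -1.197 -0.99 -4.259
v -0.981 -1.142 -4.289
v -0.747 -1.249 -4.22
v -0.678 0.26 3.189
v -0.012 -0.169 2.516
v -0.002 -0.48 4.331
v 0.186 0.169 2.618
v 0.253 0.522 2.807
v 0.178 0.835 3.055
v -0.027 1.06 3.322
v -0.332 1.164 3.57
v -0.689 1.13 3.759
v -1.044 0.964 3.862
v -1.344 0.69 3.862
v -1.543 0.351 3.76
v -1.609 -0.002 3.571
v -1.534 -0.314 3.323
v -1.329 -0.54 3.056
v -1.025 -0.643 2.808
v -0.667 -0.609 2.619
v -0.312 -0.443 2.516
f 2 1 4
f 2 4 3
f 4 1 5
f 4 5 3
f 5 1 6
f 5 6 3
f 6 1 7
f 6 7 3
f 7 1 8
f 7 8 3
f 8 1 9
f 8 9 3
f 9 1 10
f 9 10 3
f 10 1 11
f 10 11 3
f 11 1 12
f 11 12 3
f 12 1 13
f 12 13 3
f 13 1 14
f 13 14 3
f 14 1 15
f 14 15 3
f 15 1 16
f 15 16 3
f 16 1 17
f 16 17 3
f 17 1 2
f 17 2 3
f 19 18 21
f 19 21 20
f 21 18 22
f 21 22 20
f 22 18 23
f 22 23 20
f 23 18 24
f 23 24 20
f 24 18 25
f 24 25 20
f 25 18 26
f 25 26 20
f 26 18 27
f 26 27 20
f 27 18 28
f 27 28 20
f 28 18 29
f 28 29 20
f 29 18 30
f 29 30 20
f 30 18 31
f 30 31 20
f 31 18 32
f 31 32 20
f 32 18 33
f 32 33 20
f 33 18 34
f 33 34 20
f 34 18 35
f 34 35 20
f 35 18 19
f 35 19 20



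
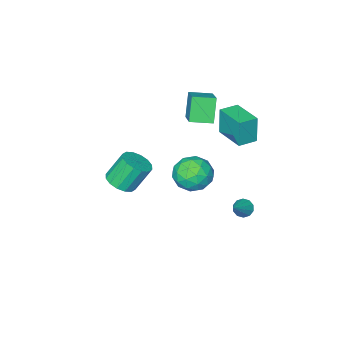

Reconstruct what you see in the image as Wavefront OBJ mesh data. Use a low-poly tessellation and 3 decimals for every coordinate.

v -1.702 3.059 -3.74
v -1.311 3.049 -4.182
v -0.558 3.621 -2.74
v -1.472 3.376 -4.181
v -1.721 3.582 -4.012
v -1.963 3.588 -3.739
v -2.105 3.392 -3.467
v -2.093 3.069 -3.298
v -1.932 2.742 -3.299
v -1.683 2.536 -3.468
v -1.441 2.53 -3.741
v -1.299 2.726 -4.014
v 4.106 0.268 -0.503
v 4.749 0.853 -0.309
v 3.957 1.236 1.157
v 3.314 0.652 0.963
v 4.434 1.095 -0.542
v 3.642 1.478 0.924
v 4.031 1.115 -0.765
v 3.239 1.499 0.701
v 3.649 0.909 -0.918
v 2.857 1.293 0.548
v 3.389 0.531 -0.959
v 2.597 0.915 0.507
v 3.321 0.083 -0.879
v 2.529 0.466 0.587
v 3.463 -0.316 -0.697
v 2.671 0.067 0.769
v 3.778 -0.558 -0.464
v 2.986 -0.175 1.002
v 4.181 -0.579 -0.241
v 3.389 -0.195 1.225
v 4.563 -0.373 -0.088
v 3.771 0.011 1.378
v 4.823 0.005 -0.047
v 4.031 0.389 1.419
v 4.891 0.454 -0.127
v 4.099 0.837 1.339
v -2.249 1.744 1.724
v -2.347 1.627 3.357
v -2.076 3.56 1.865
v -2.174 3.443 3.498
v -1.166 1.637 1.782
v -1.264 1.52 3.415
v -0.993 3.453 1.923
v -1.091 3.336 3.556
v -2.97 -1.538 -3.93
v -2.409 -1.071 -4.907
v -1.231 -1.709 -3.013
v -0.67 -1.242 -3.99
v -1.39 -0.535 -3.304
v -2.465 -0.43 -3.871
v -1.175 -2.35 -4.049
v -2.25 -2.245 -4.616
v -1.3 -1.573 -4.98
v -1.432 -0.451 -4.52
v -2.208 -2.329 -3.4
v -2.34 -1.207 -2.94
v -2.842 -1.29 -4.499
v -0.798 -1.49 -3.421
v -1.221 -1.075 -3.018
v -0.891 -0.801 -3.592
v -2.875 -0.913 -3.89
v -2.545 -0.638 -4.465
v -1.946 -0.323 -3.522
v -1.095 -2.142 -3.455
v -0.765 -1.867 -4.03
v -2.749 -1.979 -4.328
v -2.419 -1.705 -4.902
v -1.694 -2.457 -4.398
v -1.86 -1.31 -5.117
v -0.838 -1.411 -4.577
v -1.135 -2.062 -4.612
v -1.767 -2 -4.945
v -1.938 -0.651 -4.846
v -0.916 -0.751 -4.307
v -1.339 -0.336 -3.904
v -1.971 -0.274 -4.237
v -1.286 -0.946 -4.889
v -2.724 -2.029 -3.613
v -1.702 -2.129 -3.074
v -1.669 -2.506 -3.683
v -2.301 -2.444 -4.016
v -2.802 -1.369 -3.343
v -1.78 -1.47 -2.803
v -1.873 -0.78 -2.975
v -2.505 -0.718 -3.308
v -2.354 -1.834 -3.031
v -2.716 -1.126 0.396
v -3.3 -1.655 1.823
v -1.88 0.269 1.255
v -2.464 -0.259 2.682
v -1.656 -1.861 0.558
v -2.24 -2.389 1.985
v -0.82 -0.465 1.417
v -1.404 -0.994 2.844
f 2 1 4
f 2 4 3
f 4 1 5
f 4 5 3
f 5 1 6
f 5 6 3
f 6 1 7
f 6 7 3
f 7 1 8
f 7 8 3
f 8 1 9
f 8 9 3
f 9 1 10
f 9 10 3
f 10 1 11
f 10 11 3
f 11 1 12
f 11 12 3
f 12 1 2
f 12 2 3
f 14 13 17
f 14 17 15
f 15 17 18
f 15 18 16
f 17 13 19
f 17 19 18
f 18 19 20
f 18 20 16
f 19 13 21
f 19 21 20
f 20 21 22
f 20 22 16
f 21 13 23
f 21 23 22
f 22 23 24
f 22 24 16
f 23 13 25
f 23 25 24
f 24 25 26
f 24 26 16
f 25 13 27
f 25 27 26
f 26 27 28
f 26 28 16
f 27 13 29
f 27 29 28
f 28 29 30
f 28 30 16
f 29 13 31
f 29 31 30
f 30 31 32
f 30 32 16
f 31 13 33
f 31 33 32
f 32 33 34
f 32 34 16
f 33 13 35
f 33 35 34
f 34 35 36
f 34 36 16
f 35 13 37
f 35 37 36
f 36 37 38
f 36 38 16
f 37 13 14
f 37 14 38
f 38 14 15
f 38 15 16
f 40 42 39
f 43 40 39
f 39 42 41
f 41 43 39
f 40 46 42
f 44 40 43
f 44 46 40
f 42 46 41
f 45 43 41
f 41 46 45
f 45 44 43
f 46 44 45
f 47 84 63
f 84 58 87
f 63 87 52
f 84 87 63
f 47 63 59
f 63 52 64
f 59 64 48
f 63 64 59
f 47 59 68
f 59 48 69
f 68 69 54
f 59 69 68
f 47 68 80
f 68 54 83
f 80 83 57
f 68 83 80
f 47 80 84
f 80 57 88
f 84 88 58
f 80 88 84
f 48 64 75
f 64 52 78
f 75 78 56
f 64 78 75
f 52 87 65
f 87 58 86
f 65 86 51
f 87 86 65
f 58 88 85
f 88 57 81
f 85 81 49
f 88 81 85
f 57 83 82
f 83 54 70
f 82 70 53
f 83 70 82
f 54 69 74
f 69 48 71
f 74 71 55
f 69 71 74
f 50 76 62
f 76 56 77
f 62 77 51
f 76 77 62
f 50 62 60
f 62 51 61
f 60 61 49
f 62 61 60
f 50 60 67
f 60 49 66
f 67 66 53
f 60 66 67
f 50 67 72
f 67 53 73
f 72 73 55
f 67 73 72
f 50 72 76
f 72 55 79
f 76 79 56
f 72 79 76
f 51 77 65
f 77 56 78
f 65 78 52
f 77 78 65
f 49 61 85
f 61 51 86
f 85 86 58
f 61 86 85
f 53 66 82
f 66 49 81
f 82 81 57
f 66 81 82
f 55 73 74
f 73 53 70
f 74 70 54
f 73 70 74
f 56 79 75
f 79 55 71
f 75 71 48
f 79 71 75
f 90 92 89
f 93 90 89
f 89 92 91
f 91 93 89
f 90 96 92
f 94 90 93
f 94 96 90
f 92 96 91
f 95 93 91
f 91 96 95
f 95 94 93
f 96 94 95

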